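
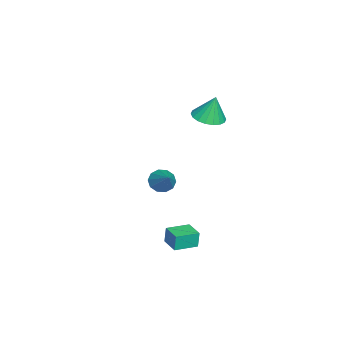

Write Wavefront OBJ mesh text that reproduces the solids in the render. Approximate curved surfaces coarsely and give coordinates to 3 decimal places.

v -2.869 -0.427 -3.572
v -2.265 -0.611 -4.157
v -1.451 0.267 -2.328
v -2.432 -0.114 -4.244
v -2.765 0.264 -4.075
v -3.138 0.378 -3.714
v -3.408 0.185 -3.299
v -3.472 -0.242 -2.988
v -3.306 -0.739 -2.901
v -2.972 -1.117 -3.07
v -2.599 -1.231 -3.431
v -2.329 -1.038 -3.846
v -3.7 2.203 1.802
v -2.63 2.193 1.793
v -3.68 2.637 3.498
v -2.733 2.644 1.678
v -3.027 3.007 1.589
v -3.455 3.211 1.541
v -3.931 3.215 1.546
v -4.361 3.019 1.601
v -4.661 2.661 1.696
v -4.769 2.212 1.812
v -4.667 1.762 1.926
v -4.372 1.398 2.016
v -3.944 1.194 2.064
v -3.468 1.19 2.059
v -3.038 1.386 2.004
v -2.739 1.744 1.909
v 3.865 1.075 -4.184
v 3.793 1.148 -3.129
v 2.968 2.231 -4.325
v 2.896 2.304 -3.27
v 4.844 1.836 -4.17
v 4.772 1.909 -3.115
v 3.947 2.992 -4.311
v 3.875 3.065 -3.256
f 2 1 4
f 2 4 3
f 4 1 5
f 4 5 3
f 5 1 6
f 5 6 3
f 6 1 7
f 6 7 3
f 7 1 8
f 7 8 3
f 8 1 9
f 8 9 3
f 9 1 10
f 9 10 3
f 10 1 11
f 10 11 3
f 11 1 12
f 11 12 3
f 12 1 2
f 12 2 3
f 14 13 16
f 14 16 15
f 16 13 17
f 16 17 15
f 17 13 18
f 17 18 15
f 18 13 19
f 18 19 15
f 19 13 20
f 19 20 15
f 20 13 21
f 20 21 15
f 21 13 22
f 21 22 15
f 22 13 23
f 22 23 15
f 23 13 24
f 23 24 15
f 24 13 25
f 24 25 15
f 25 13 26
f 25 26 15
f 26 13 27
f 26 27 15
f 27 13 28
f 27 28 15
f 28 13 14
f 28 14 15
f 30 32 29
f 33 30 29
f 29 32 31
f 31 33 29
f 30 36 32
f 34 30 33
f 34 36 30
f 32 36 31
f 35 33 31
f 31 36 35
f 35 34 33
f 36 34 35



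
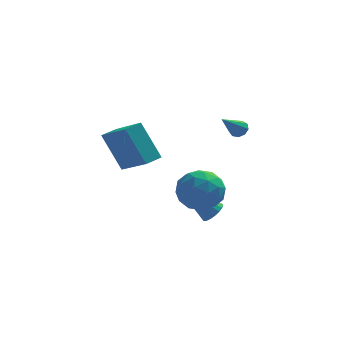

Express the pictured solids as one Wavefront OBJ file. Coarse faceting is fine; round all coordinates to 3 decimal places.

v -0.275 -2.809 2.329
v 0.586 -3.592 2.24
v -1.526 -4.208 2.54
v -0.665 -4.991 2.451
v -0.733 -4.302 3.391
v 0.04 -3.438 3.261
v -0.98 -4.362 1.519
v -0.207 -3.498 1.389
v 0.15 -4.552 1.74
v 0.303 -4.515 2.897
v -1.243 -3.285 1.883
v -1.09 -3.248 3.04
v 0.265 -3.078 2.266
v -1.205 -4.722 2.514
v -1.245 -4.317 3.066
v -0.739 -4.778 3.014
v -0.056 -2.987 2.866
v 0.451 -3.447 2.814
v -0.325 -3.865 3.49
v -1.391 -4.353 1.966
v -0.884 -4.813 1.914
v -0.201 -3.022 1.766
v 0.305 -3.483 1.714
v -0.615 -3.935 1.29
v 0.515 -4.102 1.92
v -0.22 -4.925 2.044
v -0.405 -4.555 1.496
v 0.049 -4.047 1.42
v 0.605 -4.08 2.6
v -0.13 -4.903 2.724
v -0.17 -4.498 3.276
v 0.284 -3.99 3.199
v 0.349 -4.645 2.306
v -0.81 -2.897 2.056
v -1.545 -3.72 2.18
v -1.224 -3.81 1.581
v -0.77 -3.302 1.504
v -0.72 -2.875 2.736
v -1.455 -3.698 2.86
v -0.989 -3.753 3.36
v -0.535 -3.245 3.284
v -1.289 -3.155 2.474
v 0.108 -2.265 0.162
v 0.558 -2.248 0.616
v -1.428 -2.175 1.678
v 0.516 -1.973 0.558
v 0.394 -1.755 0.421
v 0.215 -1.638 0.233
v 0.015 -1.645 0.031
v -0.167 -1.775 -0.145
v -0.295 -2.002 -0.261
v -0.343 -2.281 -0.293
v -0.301 -2.557 -0.235
v -0.179 -2.775 -0.098
v 0 -2.892 0.09
v 0.2 -2.884 0.292
v 0.382 -2.754 0.469
v 0.51 -2.527 0.584
v 1.372 2.075 3.396
v 1.767 2.098 3.717
v 0.548 1.045 4.484
v 1.541 2.354 3.787
v 1.235 2.479 3.675
v 0.993 2.415 3.432
v 0.929 2.192 3.171
v 1.071 1.914 3.016
v 1.354 1.711 3.038
v 1.645 1.679 3.228
v 1.808 1.832 3.496
v -4.856 -0.636 4.225
v -3.728 -1.999 5.24
v -4.203 -0.013 4.335
v -3.074 -1.376 5.35
v -3.946 -1.264 2.37
v -2.817 -2.627 3.385
v -3.292 -0.641 2.48
v -2.164 -2.004 3.495
f 1 38 17
f 38 12 41
f 17 41 6
f 38 41 17
f 1 17 13
f 17 6 18
f 13 18 2
f 17 18 13
f 1 13 22
f 13 2 23
f 22 23 8
f 13 23 22
f 1 22 34
f 22 8 37
f 34 37 11
f 22 37 34
f 1 34 38
f 34 11 42
f 38 42 12
f 34 42 38
f 2 18 29
f 18 6 32
f 29 32 10
f 18 32 29
f 6 41 19
f 41 12 40
f 19 40 5
f 41 40 19
f 12 42 39
f 42 11 35
f 39 35 3
f 42 35 39
f 11 37 36
f 37 8 24
f 36 24 7
f 37 24 36
f 8 23 28
f 23 2 25
f 28 25 9
f 23 25 28
f 4 30 16
f 30 10 31
f 16 31 5
f 30 31 16
f 4 16 14
f 16 5 15
f 14 15 3
f 16 15 14
f 4 14 21
f 14 3 20
f 21 20 7
f 14 20 21
f 4 21 26
f 21 7 27
f 26 27 9
f 21 27 26
f 4 26 30
f 26 9 33
f 30 33 10
f 26 33 30
f 5 31 19
f 31 10 32
f 19 32 6
f 31 32 19
f 3 15 39
f 15 5 40
f 39 40 12
f 15 40 39
f 7 20 36
f 20 3 35
f 36 35 11
f 20 35 36
f 9 27 28
f 27 7 24
f 28 24 8
f 27 24 28
f 10 33 29
f 33 9 25
f 29 25 2
f 33 25 29
f 44 43 46
f 44 46 45
f 46 43 47
f 46 47 45
f 47 43 48
f 47 48 45
f 48 43 49
f 48 49 45
f 49 43 50
f 49 50 45
f 50 43 51
f 50 51 45
f 51 43 52
f 51 52 45
f 52 43 53
f 52 53 45
f 53 43 54
f 53 54 45
f 54 43 55
f 54 55 45
f 55 43 56
f 55 56 45
f 56 43 57
f 56 57 45
f 57 43 58
f 57 58 45
f 58 43 44
f 58 44 45
f 60 59 62
f 60 62 61
f 62 59 63
f 62 63 61
f 63 59 64
f 63 64 61
f 64 59 65
f 64 65 61
f 65 59 66
f 65 66 61
f 66 59 67
f 66 67 61
f 67 59 68
f 67 68 61
f 68 59 69
f 68 69 61
f 69 59 60
f 69 60 61
f 71 73 70
f 74 71 70
f 70 73 72
f 72 74 70
f 71 77 73
f 75 71 74
f 75 77 71
f 73 77 72
f 76 74 72
f 72 77 76
f 76 75 74
f 77 75 76



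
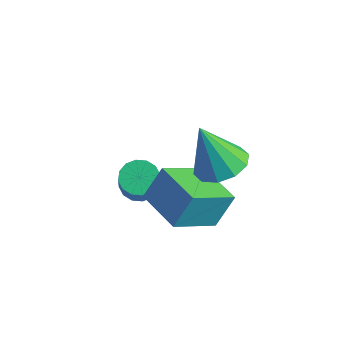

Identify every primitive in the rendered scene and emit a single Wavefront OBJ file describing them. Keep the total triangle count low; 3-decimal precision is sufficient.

v -0.848 -2.181 -2.715
v -0.266 -1.839 -2.858
v 0.409 -2.438 -1.549
v -0.172 -2.779 -1.405
v -0.457 -1.615 -2.657
v 0.218 -2.213 -1.348
v -0.753 -1.542 -2.471
v -0.078 -2.141 -1.162
v -1.075 -1.64 -2.35
v -0.4 -2.239 -1.041
v -1.335 -1.884 -2.327
v -0.66 -2.482 -1.018
v -1.465 -2.207 -2.408
v -0.79 -2.805 -1.099
v -1.429 -2.522 -2.571
v -0.754 -3.121 -1.262
v -1.238 -2.747 -2.772
v -0.563 -3.345 -1.463
v -0.942 -2.819 -2.958
v -0.267 -3.418 -1.649
v -0.62 -2.721 -3.079
v 0.055 -3.32 -1.77
v -0.36 -2.478 -3.102
v 0.315 -3.076 -1.793
v -0.23 -2.155 -3.021
v 0.445 -2.753 -1.712
v 2.437 -1.638 0.494
v 2.897 -0.876 0.825
v 1.863 -2.062 2.266
v 2.35 -0.712 0.687
v 1.836 -0.902 0.476
v 1.552 -1.373 0.271
v 1.606 -1.946 0.152
v 1.977 -2.401 0.163
v 2.524 -2.564 0.301
v 3.037 -2.374 0.512
v 3.321 -1.903 0.717
v 3.268 -1.331 0.836
v 0.87 -1.713 -2.384
v 0.651 -3.359 -1.382
v 1.032 -1.026 -1.222
v 0.813 -2.672 -0.219
v 2.587 -1.988 -2.461
v 2.368 -3.634 -1.458
v 2.749 -1.301 -1.298
v 2.53 -2.947 -0.296
f 2 1 5
f 2 5 3
f 3 5 6
f 3 6 4
f 5 1 7
f 5 7 6
f 6 7 8
f 6 8 4
f 7 1 9
f 7 9 8
f 8 9 10
f 8 10 4
f 9 1 11
f 9 11 10
f 10 11 12
f 10 12 4
f 11 1 13
f 11 13 12
f 12 13 14
f 12 14 4
f 13 1 15
f 13 15 14
f 14 15 16
f 14 16 4
f 15 1 17
f 15 17 16
f 16 17 18
f 16 18 4
f 17 1 19
f 17 19 18
f 18 19 20
f 18 20 4
f 19 1 21
f 19 21 20
f 20 21 22
f 20 22 4
f 21 1 23
f 21 23 22
f 22 23 24
f 22 24 4
f 23 1 25
f 23 25 24
f 24 25 26
f 24 26 4
f 25 1 2
f 25 2 26
f 26 2 3
f 26 3 4
f 28 27 30
f 28 30 29
f 30 27 31
f 30 31 29
f 31 27 32
f 31 32 29
f 32 27 33
f 32 33 29
f 33 27 34
f 33 34 29
f 34 27 35
f 34 35 29
f 35 27 36
f 35 36 29
f 36 27 37
f 36 37 29
f 37 27 38
f 37 38 29
f 38 27 28
f 38 28 29
f 40 42 39
f 43 40 39
f 39 42 41
f 41 43 39
f 40 46 42
f 44 40 43
f 44 46 40
f 42 46 41
f 45 43 41
f 41 46 45
f 45 44 43
f 46 44 45



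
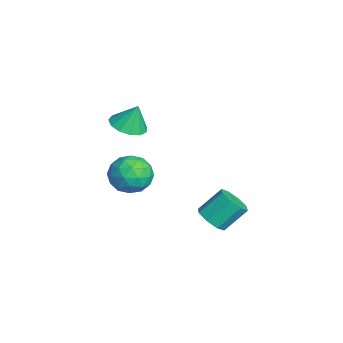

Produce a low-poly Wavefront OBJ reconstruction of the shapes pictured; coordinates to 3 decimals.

v 2.691 2.878 -3.335
v 3.186 3.36 -3.738
v 3.024 4.404 -2.688
v 2.529 3.922 -2.285
v 2.601 3.434 -3.903
v 2.439 4.479 -2.853
v 2.069 3.182 -3.735
v 1.906 4.227 -2.685
v 1.901 2.752 -3.333
v 1.739 3.797 -2.283
v 2.196 2.396 -2.932
v 2.034 3.44 -1.882
v 2.781 2.321 -2.767
v 2.619 3.366 -1.717
v 3.314 2.573 -2.935
v 3.151 3.618 -1.885
v 3.481 3.003 -3.337
v 3.319 4.048 -2.287
v 1.189 -0.479 2.076
v 1.924 -0.95 2.187
v 1.291 -0.041 3.264
v 2.066 -0.508 2.011
v 1.929 -0.057 1.857
v 1.557 0.259 1.772
v 1.069 0.342 1.783
v 0.618 0.163 1.888
v 0.349 -0.219 2.052
v 0.346 -0.684 2.225
v 0.611 -1.084 2.35
v 1.06 -1.292 2.388
v 1.549 -1.242 2.327
v 1.321 -0.405 -0.25
v 1.998 0.375 -0.054
v 2.622 -1.455 -0.566
v 3.299 -0.675 -0.37
v 2.732 -1.087 0.413
v 1.928 -0.438 0.608
v 2.692 -0.642 -1.228
v 1.888 0.007 -1.033
v 2.846 0.229 -0.659
v 2.87 -0.046 0.355
v 1.75 -1.034 -0.975
v 1.774 -1.309 0.039
v 1.545 0.077 -0.124
v 3.075 -1.157 -0.496
v 2.741 -1.399 -0.035
v 3.139 -0.941 0.08
v 1.504 -0.401 0.265
v 1.902 0.058 0.38
v 2.333 -0.802 0.655
v 2.718 -1.138 -1
v 3.116 -0.679 -0.885
v 1.481 -0.139 -0.7
v 1.879 0.319 -0.585
v 2.287 -0.278 -1.275
v 2.442 0.45 -0.365
v 3.206 -0.167 -0.551
v 2.85 -0.148 -1.055
v 2.377 0.233 -0.94
v 2.456 0.288 0.231
v 3.22 -0.329 0.046
v 2.887 -0.571 0.506
v 2.414 -0.19 0.621
v 2.954 0.202 -0.124
v 1.4 -0.751 -0.666
v 2.164 -1.368 -0.851
v 2.206 -0.89 -1.241
v 1.733 -0.509 -1.126
v 1.414 -0.913 -0.069
v 2.178 -1.53 -0.255
v 2.243 -1.313 0.32
v 1.77 -0.932 0.435
v 1.666 -1.282 -0.496
f 2 1 5
f 2 5 3
f 3 5 6
f 3 6 4
f 5 1 7
f 5 7 6
f 6 7 8
f 6 8 4
f 7 1 9
f 7 9 8
f 8 9 10
f 8 10 4
f 9 1 11
f 9 11 10
f 10 11 12
f 10 12 4
f 11 1 13
f 11 13 12
f 12 13 14
f 12 14 4
f 13 1 15
f 13 15 14
f 14 15 16
f 14 16 4
f 15 1 17
f 15 17 16
f 16 17 18
f 16 18 4
f 17 1 2
f 17 2 18
f 18 2 3
f 18 3 4
f 20 19 22
f 20 22 21
f 22 19 23
f 22 23 21
f 23 19 24
f 23 24 21
f 24 19 25
f 24 25 21
f 25 19 26
f 25 26 21
f 26 19 27
f 26 27 21
f 27 19 28
f 27 28 21
f 28 19 29
f 28 29 21
f 29 19 30
f 29 30 21
f 30 19 31
f 30 31 21
f 31 19 20
f 31 20 21
f 32 69 48
f 69 43 72
f 48 72 37
f 69 72 48
f 32 48 44
f 48 37 49
f 44 49 33
f 48 49 44
f 32 44 53
f 44 33 54
f 53 54 39
f 44 54 53
f 32 53 65
f 53 39 68
f 65 68 42
f 53 68 65
f 32 65 69
f 65 42 73
f 69 73 43
f 65 73 69
f 33 49 60
f 49 37 63
f 60 63 41
f 49 63 60
f 37 72 50
f 72 43 71
f 50 71 36
f 72 71 50
f 43 73 70
f 73 42 66
f 70 66 34
f 73 66 70
f 42 68 67
f 68 39 55
f 67 55 38
f 68 55 67
f 39 54 59
f 54 33 56
f 59 56 40
f 54 56 59
f 35 61 47
f 61 41 62
f 47 62 36
f 61 62 47
f 35 47 45
f 47 36 46
f 45 46 34
f 47 46 45
f 35 45 52
f 45 34 51
f 52 51 38
f 45 51 52
f 35 52 57
f 52 38 58
f 57 58 40
f 52 58 57
f 35 57 61
f 57 40 64
f 61 64 41
f 57 64 61
f 36 62 50
f 62 41 63
f 50 63 37
f 62 63 50
f 34 46 70
f 46 36 71
f 70 71 43
f 46 71 70
f 38 51 67
f 51 34 66
f 67 66 42
f 51 66 67
f 40 58 59
f 58 38 55
f 59 55 39
f 58 55 59
f 41 64 60
f 64 40 56
f 60 56 33
f 64 56 60



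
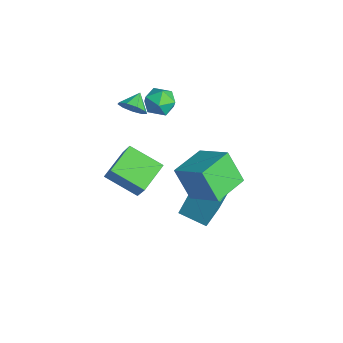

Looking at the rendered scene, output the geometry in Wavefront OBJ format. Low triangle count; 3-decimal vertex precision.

v -3.291 -3.163 2.2
v -3.051 -3.522 2.932
v -3.969 -2.517 2.74
v -2.711 -3.066 2.814
v -2.642 -2.655 2.408
v -2.877 -2.481 1.905
v -3.306 -2.627 1.541
v -3.728 -3.023 1.485
v -3.946 -3.484 1.763
v -3.857 -3.795 2.246
v -3.504 -3.81 2.708
v 1.116 -2.054 -3.023
v 1.135 -1.327 -1.096
v -0.423 -0.826 -3.472
v -0.404 -0.099 -1.544
v 2.184 -0.881 -3.476
v 2.203 -0.154 -1.548
v 0.645 0.347 -3.924
v 0.664 1.074 -1.997
v -2.183 -1.234 2.815
v -1.69 -1.315 3.644
v -2.85 -2.625 3.076
v -2.357 -2.706 3.905
v -3.061 -2.048 3.823
v -2.648 -1.188 3.662
v -1.892 -2.752 3.058
v -1.479 -1.892 2.897
v -1.51 -2.253 3.794
v -2.233 -1.818 4.267
v -2.307 -2.122 2.453
v -3.03 -1.687 2.926
v 2.225 -2.65 2.019
v 3.797 -1.708 3.084
v 1.141 -0.923 2.093
v 2.713 0.019 3.158
v 3.047 -2.059 0.282
v 4.619 -1.117 1.347
v 1.963 -0.332 0.356
v 3.535 0.61 1.421
v -2.928 -4.907 -2.93
v -1.853 -4.825 -1.341
v -4.025 -3.521 -2.259
v -2.95 -3.44 -0.67
v -1.65 -3.44 -3.87
v -0.575 -3.359 -2.281
v -2.747 -2.055 -3.199
v -1.672 -1.973 -1.61
f 2 1 4
f 2 4 3
f 4 1 5
f 4 5 3
f 5 1 6
f 5 6 3
f 6 1 7
f 6 7 3
f 7 1 8
f 7 8 3
f 8 1 9
f 8 9 3
f 9 1 10
f 9 10 3
f 10 1 11
f 10 11 3
f 11 1 2
f 11 2 3
f 13 15 12
f 16 13 12
f 12 15 14
f 14 16 12
f 13 19 15
f 17 13 16
f 17 19 13
f 15 19 14
f 18 16 14
f 14 19 18
f 18 17 16
f 19 17 18
f 20 31 25
f 20 25 21
f 20 21 27
f 20 27 30
f 20 30 31
f 21 25 29
f 25 31 24
f 31 30 22
f 30 27 26
f 27 21 28
f 23 29 24
f 23 24 22
f 23 22 26
f 23 26 28
f 23 28 29
f 24 29 25
f 22 24 31
f 26 22 30
f 28 26 27
f 29 28 21
f 33 35 32
f 36 33 32
f 32 35 34
f 34 36 32
f 33 39 35
f 37 33 36
f 37 39 33
f 35 39 34
f 38 36 34
f 34 39 38
f 38 37 36
f 39 37 38
f 41 43 40
f 44 41 40
f 40 43 42
f 42 44 40
f 41 47 43
f 45 41 44
f 45 47 41
f 43 47 42
f 46 44 42
f 42 47 46
f 46 45 44
f 47 45 46



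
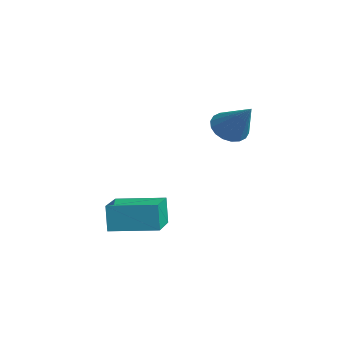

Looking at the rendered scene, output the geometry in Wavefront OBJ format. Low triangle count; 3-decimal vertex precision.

v 2.529 -2.019 -4.107
v 2.343 -1.984 -3.237
v 1.451 -1.25 -4.369
v 1.264 -1.215 -3.499
v 3.336 -0.845 -3.981
v 3.149 -0.81 -3.111
v 2.257 -0.076 -4.243
v 2.071 -0.041 -3.373
v 2.69 1.582 -0.751
v 3.094 1.675 -1.17
v 3.63 1.738 0.191
v 3.005 1.916 -1.121
v 2.853 2.092 -0.998
v 2.669 2.167 -0.827
v 2.489 2.126 -0.64
v 2.349 1.977 -0.475
v 2.276 1.75 -0.365
v 2.285 1.49 -0.331
v 2.374 1.248 -0.38
v 2.526 1.072 -0.503
v 2.71 0.998 -0.675
v 2.89 1.039 -0.861
v 3.03 1.187 -1.026
v 3.103 1.414 -1.136
f 2 4 1
f 5 2 1
f 1 4 3
f 3 5 1
f 2 8 4
f 6 2 5
f 6 8 2
f 4 8 3
f 7 5 3
f 3 8 7
f 7 6 5
f 8 6 7
f 10 9 12
f 10 12 11
f 12 9 13
f 12 13 11
f 13 9 14
f 13 14 11
f 14 9 15
f 14 15 11
f 15 9 16
f 15 16 11
f 16 9 17
f 16 17 11
f 17 9 18
f 17 18 11
f 18 9 19
f 18 19 11
f 19 9 20
f 19 20 11
f 20 9 21
f 20 21 11
f 21 9 22
f 21 22 11
f 22 9 23
f 22 23 11
f 23 9 24
f 23 24 11
f 24 9 10
f 24 10 11



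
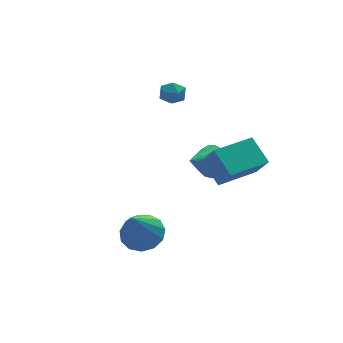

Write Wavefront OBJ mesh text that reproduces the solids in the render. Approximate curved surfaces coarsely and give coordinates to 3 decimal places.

v -2.154 -0.936 -0.503
v -1.593 -0.321 -0.005
v -2.946 -1.744 1.383
v -2.066 -0.062 -0.092
v -2.567 -0.08 -0.31
v -2.937 -0.369 -0.589
v -3.058 -0.839 -0.841
v -2.892 -1.339 -0.986
v -2.492 -1.711 -0.978
v -1.985 -1.837 -0.819
v -1.531 -1.677 -0.559
v -1.275 -1.281 -0.283
v -1.298 -0.776 -0.076
v 0.837 -1.809 2.307
v 1.064 -2.511 3.39
v 0.588 -0.669 3.098
v 0.814 -1.37 4.181
v 2.746 -1.33 2.219
v 2.972 -2.031 3.302
v 2.496 -0.189 3.01
v 2.723 -0.891 4.093
v 0.611 4.097 3.72
v 0.814 4.441 4.248
v 1.526 3.539 3.732
v 1.729 3.883 4.26
v 1.227 3.454 4.316
v 0.662 3.799 4.309
v 1.678 4.181 3.671
v 1.113 4.526 3.664
v 1.473 4.493 4.218
v 1.195 4.044 4.617
v 1.145 3.936 3.363
v 0.867 3.487 3.762
v 2.81 3.463 -0.674
v 3.31 3.039 -0.072
v 1.57 3.037 0.054
v 3.268 3.432 0.088
v 3.122 3.832 0.074
v 2.905 4.147 -0.112
v 2.665 4.306 -0.427
v 2.459 4.272 -0.798
v 2.333 4.052 -1.141
v 2.317 3.698 -1.377
v 2.413 3.29 -1.452
v 2.6 2.922 -1.348
v 2.836 2.677 -1.091
v 3.065 2.613 -0.738
v 3.236 2.744 -0.37
f 2 1 4
f 2 4 3
f 4 1 5
f 4 5 3
f 5 1 6
f 5 6 3
f 6 1 7
f 6 7 3
f 7 1 8
f 7 8 3
f 8 1 9
f 8 9 3
f 9 1 10
f 9 10 3
f 10 1 11
f 10 11 3
f 11 1 12
f 11 12 3
f 12 1 13
f 12 13 3
f 13 1 2
f 13 2 3
f 15 17 14
f 18 15 14
f 14 17 16
f 16 18 14
f 15 21 17
f 19 15 18
f 19 21 15
f 17 21 16
f 20 18 16
f 16 21 20
f 20 19 18
f 21 19 20
f 22 33 27
f 22 27 23
f 22 23 29
f 22 29 32
f 22 32 33
f 23 27 31
f 27 33 26
f 33 32 24
f 32 29 28
f 29 23 30
f 25 31 26
f 25 26 24
f 25 24 28
f 25 28 30
f 25 30 31
f 26 31 27
f 24 26 33
f 28 24 32
f 30 28 29
f 31 30 23
f 35 34 37
f 35 37 36
f 37 34 38
f 37 38 36
f 38 34 39
f 38 39 36
f 39 34 40
f 39 40 36
f 40 34 41
f 40 41 36
f 41 34 42
f 41 42 36
f 42 34 43
f 42 43 36
f 43 34 44
f 43 44 36
f 44 34 45
f 44 45 36
f 45 34 46
f 45 46 36
f 46 34 47
f 46 47 36
f 47 34 48
f 47 48 36
f 48 34 35
f 48 35 36



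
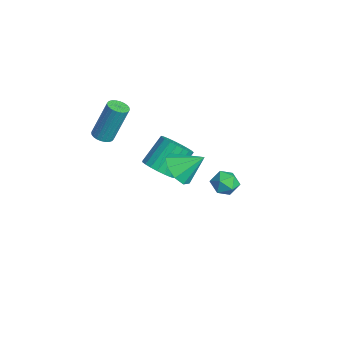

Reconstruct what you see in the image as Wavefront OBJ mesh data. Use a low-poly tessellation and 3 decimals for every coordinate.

v 1.098 -0.44 2.63
v 1.519 -1.014 3.198
v 1.442 0.64 3.47
v 1.919 -0.808 2.768
v 1.936 -0.429 2.274
v 1.56 -0.056 1.947
v 0.969 0.138 1.94
v 0.438 0.061 2.255
v 0.216 -0.25 2.747
v 0.407 -0.65 3.184
v 0.921 -0.952 3.362
v -2.281 -0.452 -0.135
v -1.626 0.09 -0.32
v -2.145 1.115 0.85
v -2.799 0.572 1.035
v -1.887 0.209 -0.54
v -2.406 1.234 0.63
v -2.216 0.214 -0.69
v -2.735 1.239 0.48
v -2.556 0.104 -0.745
v -3.075 1.129 0.426
v -2.849 -0.103 -0.693
v -3.368 0.922 0.477
v -3.043 -0.37 -0.546
v -3.562 0.655 0.625
v -3.106 -0.651 -0.327
v -3.624 0.374 0.843
v -3.025 -0.898 -0.075
v -3.544 0.127 1.095
v -2.816 -1.068 0.166
v -3.335 -0.043 1.337
v -2.515 -1.132 0.356
v -3.034 -0.107 1.526
v -2.173 -1.078 0.46
v -2.692 -0.053 1.631
v -1.849 -0.916 0.462
v -2.368 0.109 1.632
v -1.6 -0.674 0.36
v -2.119 0.351 1.53
v -1.469 -0.393 0.173
v -1.988 0.632 1.343
v -1.478 -0.123 -0.068
v -1.997 0.902 1.103
v -2.326 3.465 -2.098
v -1.817 2.928 -1.938
v -3.223 2.632 -2.042
v -2.714 2.095 -1.882
v -2.865 2.636 -1.375
v -2.312 3.151 -1.409
v -2.728 2.409 -2.571
v -2.175 2.924 -2.605
v -2.066 2.276 -2.23
v -2.15 2.416 -1.491
v -2.89 3.144 -2.489
v -2.974 3.284 -1.75
v -2.309 -2.988 2.755
v -1.934 -2.643 2.609
v -1.877 -1.906 4.499
v -2.251 -2.252 4.645
v -2.106 -2.534 2.571
v -2.049 -1.798 4.462
v -2.309 -2.494 2.562
v -2.251 -1.758 4.453
v -2.512 -2.53 2.582
v -2.454 -1.793 4.473
v -2.684 -2.635 2.629
v -2.626 -1.899 4.519
v -2.798 -2.794 2.694
v -2.741 -2.058 4.585
v -2.839 -2.983 2.769
v -2.781 -2.246 4.659
v -2.798 -3.172 2.841
v -2.741 -2.436 4.732
v -2.683 -3.334 2.901
v -2.626 -2.597 4.791
v -2.511 -3.442 2.938
v -2.454 -2.706 4.829
v -2.309 -3.482 2.947
v -2.251 -2.746 4.838
v -2.106 -3.447 2.927
v -2.048 -2.71 4.818
v -1.934 -3.341 2.881
v -1.876 -2.605 4.771
v -1.819 -3.182 2.815
v -1.762 -2.446 4.706
v -1.779 -2.994 2.741
v -1.721 -2.257 4.631
v -1.819 -2.804 2.668
v -1.762 -2.068 4.559
f 2 1 4
f 2 4 3
f 4 1 5
f 4 5 3
f 5 1 6
f 5 6 3
f 6 1 7
f 6 7 3
f 7 1 8
f 7 8 3
f 8 1 9
f 8 9 3
f 9 1 10
f 9 10 3
f 10 1 11
f 10 11 3
f 11 1 2
f 11 2 3
f 13 12 16
f 13 16 14
f 14 16 17
f 14 17 15
f 16 12 18
f 16 18 17
f 17 18 19
f 17 19 15
f 18 12 20
f 18 20 19
f 19 20 21
f 19 21 15
f 20 12 22
f 20 22 21
f 21 22 23
f 21 23 15
f 22 12 24
f 22 24 23
f 23 24 25
f 23 25 15
f 24 12 26
f 24 26 25
f 25 26 27
f 25 27 15
f 26 12 28
f 26 28 27
f 27 28 29
f 27 29 15
f 28 12 30
f 28 30 29
f 29 30 31
f 29 31 15
f 30 12 32
f 30 32 31
f 31 32 33
f 31 33 15
f 32 12 34
f 32 34 33
f 33 34 35
f 33 35 15
f 34 12 36
f 34 36 35
f 35 36 37
f 35 37 15
f 36 12 38
f 36 38 37
f 37 38 39
f 37 39 15
f 38 12 40
f 38 40 39
f 39 40 41
f 39 41 15
f 40 12 42
f 40 42 41
f 41 42 43
f 41 43 15
f 42 12 13
f 42 13 43
f 43 13 14
f 43 14 15
f 44 55 49
f 44 49 45
f 44 45 51
f 44 51 54
f 44 54 55
f 45 49 53
f 49 55 48
f 55 54 46
f 54 51 50
f 51 45 52
f 47 53 48
f 47 48 46
f 47 46 50
f 47 50 52
f 47 52 53
f 48 53 49
f 46 48 55
f 50 46 54
f 52 50 51
f 53 52 45
f 57 56 60
f 57 60 58
f 58 60 61
f 58 61 59
f 60 56 62
f 60 62 61
f 61 62 63
f 61 63 59
f 62 56 64
f 62 64 63
f 63 64 65
f 63 65 59
f 64 56 66
f 64 66 65
f 65 66 67
f 65 67 59
f 66 56 68
f 66 68 67
f 67 68 69
f 67 69 59
f 68 56 70
f 68 70 69
f 69 70 71
f 69 71 59
f 70 56 72
f 70 72 71
f 71 72 73
f 71 73 59
f 72 56 74
f 72 74 73
f 73 74 75
f 73 75 59
f 74 56 76
f 74 76 75
f 75 76 77
f 75 77 59
f 76 56 78
f 76 78 77
f 77 78 79
f 77 79 59
f 78 56 80
f 78 80 79
f 79 80 81
f 79 81 59
f 80 56 82
f 80 82 81
f 81 82 83
f 81 83 59
f 82 56 84
f 82 84 83
f 83 84 85
f 83 85 59
f 84 56 86
f 84 86 85
f 85 86 87
f 85 87 59
f 86 56 88
f 86 88 87
f 87 88 89
f 87 89 59
f 88 56 57
f 88 57 89
f 89 57 58
f 89 58 59



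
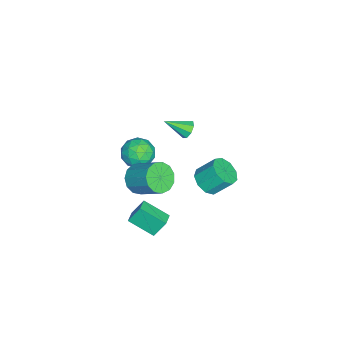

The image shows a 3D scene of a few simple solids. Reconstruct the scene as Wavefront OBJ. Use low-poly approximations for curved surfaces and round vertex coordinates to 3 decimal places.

v -1.175 -2.706 -3.602
v -0.509 -2.44 -4.284
v 0.121 -1.088 -3.14
v -0.545 -1.354 -2.458
v -0.967 -2.14 -4.387
v -0.337 -0.787 -3.243
v -1.492 -2.019 -4.24
v -0.862 -0.666 -3.097
v -1.916 -2.117 -3.891
v -1.286 -0.764 -2.747
v -2.105 -2.402 -3.45
v -1.475 -1.049 -2.307
v -1.998 -2.783 -3.057
v -1.368 -1.43 -1.914
v -1.631 -3.14 -2.837
v -1 -1.788 -1.694
v -1.118 -3.36 -2.86
v -0.488 -2.007 -1.717
v -0.624 -3.372 -3.118
v 0.006 -2.019 -1.975
v -0.305 -3.172 -3.53
v 0.326 -1.82 -2.387
v -0.262 -2.825 -3.965
v 0.369 -1.473 -2.821
v -4.142 -0.634 -1.616
v -3.781 -0.834 -2.078
v -3.818 -1.926 -0.804
v -3.542 -0.574 -1.761
v -3.655 -0.35 -1.358
v -4.054 -0.292 -1.107
v -4.504 -0.434 -1.153
v -4.742 -0.694 -1.471
v -4.629 -0.918 -1.874
v -4.231 -0.976 -2.125
v 3.217 -1.988 -1.68
v 2.977 -1.386 -0.671
v 3.395 -0.579 -2.479
v 3.155 0.024 -1.469
v 4.025 -1.984 -1.491
v 3.785 -1.381 -0.481
v 4.203 -0.574 -2.289
v 3.963 0.028 -1.28
v 2.119 1.736 0.931
v 2.988 1.875 0.936
v 2.83 2.822 1.955
v 1.961 2.684 1.949
v 2.722 2.249 0.547
v 2.565 3.197 1.565
v 2.174 2.384 0.337
v 2.017 3.331 1.356
v 1.6 2.215 0.405
v 1.443 3.163 1.424
v 1.269 1.823 0.719
v 1.112 2.77 1.738
v 1.335 1.39 1.132
v 1.178 2.337 2.151
v 1.768 1.119 1.451
v 1.611 2.066 2.469
v 2.365 1.137 1.526
v 2.208 2.085 2.545
v 2.847 1.436 1.323
v 2.69 2.383 2.341
v -3.538 -3.244 -3.867
v -2.93 -2.41 -3.728
v -2.85 -3.97 -2.512
v -2.242 -3.136 -2.373
v -3.268 -3.064 -2.214
v -3.694 -2.616 -3.051
v -2.086 -3.764 -3.189
v -2.512 -3.316 -4.026
v -2.033 -2.732 -3.31
v -2.764 -2.299 -2.707
v -3.016 -4.081 -3.533
v -3.747 -3.648 -2.93
v -3.295 -2.763 -3.916
v -2.485 -3.617 -2.324
v -3.089 -3.575 -2.23
v -2.731 -3.085 -2.149
v -3.743 -2.884 -3.518
v -3.386 -2.394 -3.437
v -3.585 -2.779 -2.547
v -2.394 -3.986 -2.803
v -2.037 -3.496 -2.722
v -3.049 -3.295 -4.091
v -2.691 -2.805 -4.01
v -2.195 -3.601 -3.693
v -2.41 -2.462 -3.589
v -2.006 -2.889 -2.793
v -1.914 -3.258 -3.272
v -2.164 -2.994 -3.764
v -2.839 -2.208 -3.235
v -2.435 -2.635 -2.438
v -3.038 -2.593 -2.345
v -3.288 -2.329 -2.837
v -2.312 -2.397 -2.989
v -3.345 -3.745 -3.802
v -2.941 -4.172 -3.005
v -2.492 -4.051 -3.403
v -2.742 -3.787 -3.895
v -3.774 -3.491 -3.447
v -3.37 -3.918 -2.651
v -3.616 -3.386 -2.476
v -3.866 -3.122 -2.968
v -3.468 -3.983 -3.251
f 2 1 5
f 2 5 3
f 3 5 6
f 3 6 4
f 5 1 7
f 5 7 6
f 6 7 8
f 6 8 4
f 7 1 9
f 7 9 8
f 8 9 10
f 8 10 4
f 9 1 11
f 9 11 10
f 10 11 12
f 10 12 4
f 11 1 13
f 11 13 12
f 12 13 14
f 12 14 4
f 13 1 15
f 13 15 14
f 14 15 16
f 14 16 4
f 15 1 17
f 15 17 16
f 16 17 18
f 16 18 4
f 17 1 19
f 17 19 18
f 18 19 20
f 18 20 4
f 19 1 21
f 19 21 20
f 20 21 22
f 20 22 4
f 21 1 23
f 21 23 22
f 22 23 24
f 22 24 4
f 23 1 2
f 23 2 24
f 24 2 3
f 24 3 4
f 26 25 28
f 26 28 27
f 28 25 29
f 28 29 27
f 29 25 30
f 29 30 27
f 30 25 31
f 30 31 27
f 31 25 32
f 31 32 27
f 32 25 33
f 32 33 27
f 33 25 34
f 33 34 27
f 34 25 26
f 34 26 27
f 36 38 35
f 39 36 35
f 35 38 37
f 37 39 35
f 36 42 38
f 40 36 39
f 40 42 36
f 38 42 37
f 41 39 37
f 37 42 41
f 41 40 39
f 42 40 41
f 44 43 47
f 44 47 45
f 45 47 48
f 45 48 46
f 47 43 49
f 47 49 48
f 48 49 50
f 48 50 46
f 49 43 51
f 49 51 50
f 50 51 52
f 50 52 46
f 51 43 53
f 51 53 52
f 52 53 54
f 52 54 46
f 53 43 55
f 53 55 54
f 54 55 56
f 54 56 46
f 55 43 57
f 55 57 56
f 56 57 58
f 56 58 46
f 57 43 59
f 57 59 58
f 58 59 60
f 58 60 46
f 59 43 61
f 59 61 60
f 60 61 62
f 60 62 46
f 61 43 44
f 61 44 62
f 62 44 45
f 62 45 46
f 63 100 79
f 100 74 103
f 79 103 68
f 100 103 79
f 63 79 75
f 79 68 80
f 75 80 64
f 79 80 75
f 63 75 84
f 75 64 85
f 84 85 70
f 75 85 84
f 63 84 96
f 84 70 99
f 96 99 73
f 84 99 96
f 63 96 100
f 96 73 104
f 100 104 74
f 96 104 100
f 64 80 91
f 80 68 94
f 91 94 72
f 80 94 91
f 68 103 81
f 103 74 102
f 81 102 67
f 103 102 81
f 74 104 101
f 104 73 97
f 101 97 65
f 104 97 101
f 73 99 98
f 99 70 86
f 98 86 69
f 99 86 98
f 70 85 90
f 85 64 87
f 90 87 71
f 85 87 90
f 66 92 78
f 92 72 93
f 78 93 67
f 92 93 78
f 66 78 76
f 78 67 77
f 76 77 65
f 78 77 76
f 66 76 83
f 76 65 82
f 83 82 69
f 76 82 83
f 66 83 88
f 83 69 89
f 88 89 71
f 83 89 88
f 66 88 92
f 88 71 95
f 92 95 72
f 88 95 92
f 67 93 81
f 93 72 94
f 81 94 68
f 93 94 81
f 65 77 101
f 77 67 102
f 101 102 74
f 77 102 101
f 69 82 98
f 82 65 97
f 98 97 73
f 82 97 98
f 71 89 90
f 89 69 86
f 90 86 70
f 89 86 90
f 72 95 91
f 95 71 87
f 91 87 64
f 95 87 91



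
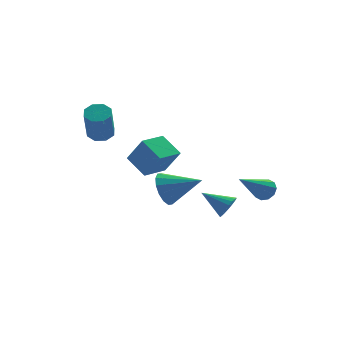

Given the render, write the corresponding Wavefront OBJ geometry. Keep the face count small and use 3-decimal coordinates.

v 4.564 -3.366 -1.534
v 4.934 -3.416 -1.143
v 3.276 -4.094 -0.406
v 4.791 -3.116 -1.112
v 4.562 -2.911 -1.243
v 4.333 -2.88 -1.484
v 4.193 -3.035 -1.744
v 4.194 -3.316 -1.924
v 4.337 -3.616 -1.955
v 4.566 -3.821 -1.825
v 4.795 -3.852 -1.583
v 4.935 -3.697 -1.323
v 1.45 0.51 -3.082
v 1.875 0.628 -3.833
v 2.85 -0.17 -2.398
v 1.944 1.007 -3.599
v 1.881 1.252 -3.226
v 1.703 1.299 -2.815
v 1.457 1.134 -2.476
v 1.209 0.802 -2.299
v 1.026 0.392 -2.332
v 0.956 0.014 -2.566
v 1.019 -0.232 -2.938
v 1.197 -0.278 -3.349
v 1.444 -0.114 -3.689
v 1.691 0.218 -3.865
v -0.962 1.713 -0.05
v -0.627 2.138 0.21
v -0.883 1.431 1.691
v -1.218 1.007 1.43
v -1.071 2.253 0.189
v -1.327 1.546 1.669
v -1.451 2.052 0.027
v -1.707 1.345 1.507
v -1.545 1.653 -0.18
v -1.801 0.946 1.3
v -1.297 1.289 -0.311
v -1.553 0.582 1.17
v -0.853 1.174 -0.289
v -1.109 0.467 1.191
v -0.473 1.375 -0.127
v -0.729 0.668 1.353
v -0.379 1.774 0.08
v -0.635 1.067 1.56
v 0.943 -0.774 -0.591
v 0.424 0.138 0.031
v 0.413 -0.275 -1.764
v -0.107 0.636 -1.142
v 1.967 -0.076 -0.758
v 1.447 0.835 -0.136
v 1.436 0.422 -1.931
v 0.917 1.334 -1.309
v 3.493 -1.88 -3.172
v 3.91 -1.579 -2.884
v 2.567 -1.16 -2.588
v 3.879 -1.439 -3.104
v 3.771 -1.387 -3.338
v 3.609 -1.433 -3.539
v 3.423 -1.567 -3.668
v 3.251 -1.763 -3.698
v 3.127 -1.983 -3.624
v 3.075 -2.182 -3.461
v 3.106 -2.321 -3.24
v 3.214 -2.373 -3.006
v 3.376 -2.327 -2.805
v 3.562 -2.193 -2.677
v 3.734 -1.997 -2.647
v 3.858 -1.778 -2.72
f 2 1 4
f 2 4 3
f 4 1 5
f 4 5 3
f 5 1 6
f 5 6 3
f 6 1 7
f 6 7 3
f 7 1 8
f 7 8 3
f 8 1 9
f 8 9 3
f 9 1 10
f 9 10 3
f 10 1 11
f 10 11 3
f 11 1 12
f 11 12 3
f 12 1 2
f 12 2 3
f 14 13 16
f 14 16 15
f 16 13 17
f 16 17 15
f 17 13 18
f 17 18 15
f 18 13 19
f 18 19 15
f 19 13 20
f 19 20 15
f 20 13 21
f 20 21 15
f 21 13 22
f 21 22 15
f 22 13 23
f 22 23 15
f 23 13 24
f 23 24 15
f 24 13 25
f 24 25 15
f 25 13 26
f 25 26 15
f 26 13 14
f 26 14 15
f 28 27 31
f 28 31 29
f 29 31 32
f 29 32 30
f 31 27 33
f 31 33 32
f 32 33 34
f 32 34 30
f 33 27 35
f 33 35 34
f 34 35 36
f 34 36 30
f 35 27 37
f 35 37 36
f 36 37 38
f 36 38 30
f 37 27 39
f 37 39 38
f 38 39 40
f 38 40 30
f 39 27 41
f 39 41 40
f 40 41 42
f 40 42 30
f 41 27 43
f 41 43 42
f 42 43 44
f 42 44 30
f 43 27 28
f 43 28 44
f 44 28 29
f 44 29 30
f 46 48 45
f 49 46 45
f 45 48 47
f 47 49 45
f 46 52 48
f 50 46 49
f 50 52 46
f 48 52 47
f 51 49 47
f 47 52 51
f 51 50 49
f 52 50 51
f 54 53 56
f 54 56 55
f 56 53 57
f 56 57 55
f 57 53 58
f 57 58 55
f 58 53 59
f 58 59 55
f 59 53 60
f 59 60 55
f 60 53 61
f 60 61 55
f 61 53 62
f 61 62 55
f 62 53 63
f 62 63 55
f 63 53 64
f 63 64 55
f 64 53 65
f 64 65 55
f 65 53 66
f 65 66 55
f 66 53 67
f 66 67 55
f 67 53 68
f 67 68 55
f 68 53 54
f 68 54 55



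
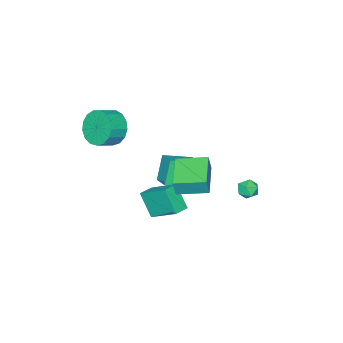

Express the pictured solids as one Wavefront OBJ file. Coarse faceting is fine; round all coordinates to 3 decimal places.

v 0.37 3.291 0.366
v 0.596 3.033 -0.164
v -0.576 3.247 -0.016
v -0.35 2.989 -0.546
v -0.341 2.661 -0.007
v 0.243 2.689 0.229
v -0.223 3.591 -0.409
v 0.361 3.619 -0.173
v 0.23 3.219 -0.643
v 0.156 2.644 -0.394
v -0.136 3.636 0.214
v -0.21 3.061 0.463
v 0.819 -0.724 -0.156
v 1.051 -0.728 0.817
v -0.154 0.625 0.081
v 0.077 0.621 1.054
v 2.343 0.439 -0.514
v 2.574 0.435 0.459
v 1.369 1.788 -0.277
v 1.601 1.784 0.696
v 3.467 -2.721 3.64
v 3.796 -3.242 2.777
v 4.722 -3.419 3.237
v 4.393 -2.899 4.1
v 3.932 -2.761 2.688
v 4.859 -2.939 3.149
v 3.962 -2.271 2.817
v 4.888 -2.449 3.278
v 3.878 -1.885 3.135
v 4.805 -2.062 3.596
v 3.7 -1.69 3.568
v 4.627 -1.867 4.029
v 3.468 -1.731 4.018
v 4.395 -1.909 4.478
v 3.237 -1.999 4.381
v 4.163 -2.177 4.841
v 3.058 -2.433 4.574
v 3.984 -2.61 5.035
v 2.972 -2.932 4.553
v 3.899 -3.11 5.014
v 3 -3.384 4.323
v 3.927 -3.561 4.784
v 3.135 -3.683 3.936
v 4.062 -3.861 4.397
v 3.346 -3.762 3.482
v 4.272 -3.94 3.942
v 3.584 -3.603 3.063
v 4.511 -3.781 3.524
v -0.873 -1.595 -2.721
v -1.58 -1.837 -1.307
v -0.375 -0.621 -2.306
v -1.082 -0.864 -0.891
v 0.462 -2.496 -2.209
v -0.245 -2.739 -0.794
v 0.96 -1.523 -1.793
v 0.253 -1.765 -0.379
v 1.541 -1.151 -3.312
v 1.372 -2.052 -2.025
v 1.406 0.394 -2.249
v 1.237 -0.507 -0.962
v 2.423 -1.153 -3.198
v 2.254 -2.054 -1.911
v 2.288 0.392 -2.135
v 2.119 -0.509 -0.848
f 1 12 6
f 1 6 2
f 1 2 8
f 1 8 11
f 1 11 12
f 2 6 10
f 6 12 5
f 12 11 3
f 11 8 7
f 8 2 9
f 4 10 5
f 4 5 3
f 4 3 7
f 4 7 9
f 4 9 10
f 5 10 6
f 3 5 12
f 7 3 11
f 9 7 8
f 10 9 2
f 14 16 13
f 17 14 13
f 13 16 15
f 15 17 13
f 14 20 16
f 18 14 17
f 18 20 14
f 16 20 15
f 19 17 15
f 15 20 19
f 19 18 17
f 20 18 19
f 22 21 25
f 22 25 23
f 23 25 26
f 23 26 24
f 25 21 27
f 25 27 26
f 26 27 28
f 26 28 24
f 27 21 29
f 27 29 28
f 28 29 30
f 28 30 24
f 29 21 31
f 29 31 30
f 30 31 32
f 30 32 24
f 31 21 33
f 31 33 32
f 32 33 34
f 32 34 24
f 33 21 35
f 33 35 34
f 34 35 36
f 34 36 24
f 35 21 37
f 35 37 36
f 36 37 38
f 36 38 24
f 37 21 39
f 37 39 38
f 38 39 40
f 38 40 24
f 39 21 41
f 39 41 40
f 40 41 42
f 40 42 24
f 41 21 43
f 41 43 42
f 42 43 44
f 42 44 24
f 43 21 45
f 43 45 44
f 44 45 46
f 44 46 24
f 45 21 47
f 45 47 46
f 46 47 48
f 46 48 24
f 47 21 22
f 47 22 48
f 48 22 23
f 48 23 24
f 50 52 49
f 53 50 49
f 49 52 51
f 51 53 49
f 50 56 52
f 54 50 53
f 54 56 50
f 52 56 51
f 55 53 51
f 51 56 55
f 55 54 53
f 56 54 55
f 58 60 57
f 61 58 57
f 57 60 59
f 59 61 57
f 58 64 60
f 62 58 61
f 62 64 58
f 60 64 59
f 63 61 59
f 59 64 63
f 63 62 61
f 64 62 63



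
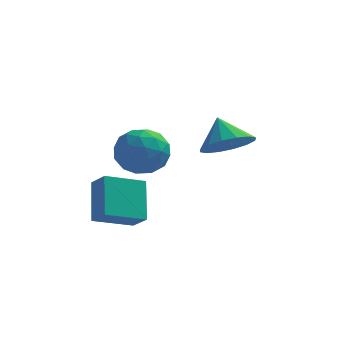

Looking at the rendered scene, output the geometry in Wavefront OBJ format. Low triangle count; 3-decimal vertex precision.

v 3.938 -1.006 1.511
v 4.779 -0.873 1.832
v 3.502 -0.414 2.409
v 4.697 -0.505 1.549
v 4.411 -0.272 1.256
v 3.999 -0.235 1.032
v 3.57 -0.405 0.936
v 3.24 -0.736 0.994
v 3.097 -1.139 1.191
v 3.179 -1.507 1.473
v 3.465 -1.74 1.766
v 3.877 -1.777 1.991
v 4.306 -1.607 2.087
v 4.636 -1.276 2.029
v -0.216 -1.601 -1.855
v -0.464 -0.53 -0.678
v 0.929 -0.812 -2.331
v 0.682 0.258 -1.154
v 0.318 -2.058 -1.326
v 0.071 -0.988 -0.149
v 1.464 -1.27 -1.802
v 1.216 -0.199 -0.625
v 0.419 1.755 0.167
v 0.943 1.463 0.952
v 0.757 0.377 -0.572
v 1.281 0.085 0.213
v 0.298 0.164 0.277
v 0.089 1.016 0.734
v 1.611 0.824 -0.354
v 1.402 1.676 0.103
v 1.68 0.887 0.63
v 0.868 0.479 1.02
v 0.832 1.361 -0.64
v 0.02 0.953 -0.25
v 0.652 1.73 0.624
v 1.048 0.11 -0.244
v 0.471 0.157 -0.207
v 0.779 -0.015 0.255
v 0.15 1.467 0.496
v 0.458 1.295 0.957
v 0.078 0.532 0.561
v 1.242 0.545 -0.577
v 1.55 0.373 -0.116
v 0.921 1.855 0.125
v 1.229 1.683 0.587
v 1.622 1.308 -0.181
v 1.393 1.22 0.897
v 1.591 0.41 0.462
v 1.785 0.844 0.129
v 1.662 1.345 0.398
v 0.916 0.98 1.126
v 1.114 0.17 0.692
v 0.536 0.217 0.729
v 0.414 0.717 0.998
v 1.349 0.642 0.937
v 0.586 1.67 -0.312
v 0.784 0.86 -0.746
v 1.286 1.123 -0.618
v 1.164 1.623 -0.349
v 0.109 1.43 -0.082
v 0.307 0.62 -0.517
v 0.038 0.495 -0.018
v -0.085 0.996 0.251
v 0.351 1.198 -0.557
f 2 1 4
f 2 4 3
f 4 1 5
f 4 5 3
f 5 1 6
f 5 6 3
f 6 1 7
f 6 7 3
f 7 1 8
f 7 8 3
f 8 1 9
f 8 9 3
f 9 1 10
f 9 10 3
f 10 1 11
f 10 11 3
f 11 1 12
f 11 12 3
f 12 1 13
f 12 13 3
f 13 1 14
f 13 14 3
f 14 1 2
f 14 2 3
f 16 18 15
f 19 16 15
f 15 18 17
f 17 19 15
f 16 22 18
f 20 16 19
f 20 22 16
f 18 22 17
f 21 19 17
f 17 22 21
f 21 20 19
f 22 20 21
f 23 60 39
f 60 34 63
f 39 63 28
f 60 63 39
f 23 39 35
f 39 28 40
f 35 40 24
f 39 40 35
f 23 35 44
f 35 24 45
f 44 45 30
f 35 45 44
f 23 44 56
f 44 30 59
f 56 59 33
f 44 59 56
f 23 56 60
f 56 33 64
f 60 64 34
f 56 64 60
f 24 40 51
f 40 28 54
f 51 54 32
f 40 54 51
f 28 63 41
f 63 34 62
f 41 62 27
f 63 62 41
f 34 64 61
f 64 33 57
f 61 57 25
f 64 57 61
f 33 59 58
f 59 30 46
f 58 46 29
f 59 46 58
f 30 45 50
f 45 24 47
f 50 47 31
f 45 47 50
f 26 52 38
f 52 32 53
f 38 53 27
f 52 53 38
f 26 38 36
f 38 27 37
f 36 37 25
f 38 37 36
f 26 36 43
f 36 25 42
f 43 42 29
f 36 42 43
f 26 43 48
f 43 29 49
f 48 49 31
f 43 49 48
f 26 48 52
f 48 31 55
f 52 55 32
f 48 55 52
f 27 53 41
f 53 32 54
f 41 54 28
f 53 54 41
f 25 37 61
f 37 27 62
f 61 62 34
f 37 62 61
f 29 42 58
f 42 25 57
f 58 57 33
f 42 57 58
f 31 49 50
f 49 29 46
f 50 46 30
f 49 46 50
f 32 55 51
f 55 31 47
f 51 47 24
f 55 47 51



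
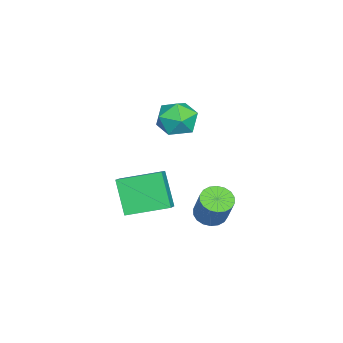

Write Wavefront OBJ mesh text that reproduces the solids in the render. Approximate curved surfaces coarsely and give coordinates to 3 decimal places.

v 1.07 2.517 3.145
v 1.609 2.757 3.977
v 1.771 1.023 3.123
v 2.31 1.263 3.955
v 1.3 1.136 4.02
v 0.867 2.06 4.034
v 2.513 1.72 3.066
v 2.08 2.644 3.08
v 2.501 2.265 3.928
v 1.751 1.904 4.518
v 1.629 1.876 2.582
v 0.879 1.515 3.172
v 2.176 -0.498 -0.228
v 2.978 -0.454 0.241
v 1.773 1.393 0.282
v 2.575 1.437 0.751
v 3.045 0.103 -1.771
v 3.847 0.147 -1.302
v 2.642 1.994 -1.261
v 3.444 2.038 -0.792
v 1.718 3.362 -2.122
v 2.216 3.808 -2.483
v 2.86 4.225 -1.079
v 2.362 3.778 -0.718
v 1.956 4.017 -2.426
v 2.6 4.433 -1.022
v 1.648 4.095 -2.308
v 2.293 4.512 -0.904
v 1.355 4.029 -2.153
v 1.999 4.445 -0.749
v 1.133 3.83 -1.993
v 1.778 4.247 -0.589
v 1.028 3.539 -1.858
v 1.672 3.955 -0.454
v 1.058 3.212 -1.775
v 1.703 3.629 -0.371
v 1.22 2.915 -1.761
v 1.864 3.332 -0.357
v 1.48 2.707 -1.818
v 2.124 3.123 -0.414
v 1.787 2.628 -1.936
v 2.432 3.045 -0.532
v 2.081 2.695 -2.091
v 2.725 3.111 -0.687
v 2.302 2.893 -2.251
v 2.947 3.31 -0.847
v 2.408 3.185 -2.386
v 3.052 3.601 -0.982
v 2.377 3.511 -2.469
v 3.022 3.928 -1.065
f 1 12 6
f 1 6 2
f 1 2 8
f 1 8 11
f 1 11 12
f 2 6 10
f 6 12 5
f 12 11 3
f 11 8 7
f 8 2 9
f 4 10 5
f 4 5 3
f 4 3 7
f 4 7 9
f 4 9 10
f 5 10 6
f 3 5 12
f 7 3 11
f 9 7 8
f 10 9 2
f 14 16 13
f 17 14 13
f 13 16 15
f 15 17 13
f 14 20 16
f 18 14 17
f 18 20 14
f 16 20 15
f 19 17 15
f 15 20 19
f 19 18 17
f 20 18 19
f 22 21 25
f 22 25 23
f 23 25 26
f 23 26 24
f 25 21 27
f 25 27 26
f 26 27 28
f 26 28 24
f 27 21 29
f 27 29 28
f 28 29 30
f 28 30 24
f 29 21 31
f 29 31 30
f 30 31 32
f 30 32 24
f 31 21 33
f 31 33 32
f 32 33 34
f 32 34 24
f 33 21 35
f 33 35 34
f 34 35 36
f 34 36 24
f 35 21 37
f 35 37 36
f 36 37 38
f 36 38 24
f 37 21 39
f 37 39 38
f 38 39 40
f 38 40 24
f 39 21 41
f 39 41 40
f 40 41 42
f 40 42 24
f 41 21 43
f 41 43 42
f 42 43 44
f 42 44 24
f 43 21 45
f 43 45 44
f 44 45 46
f 44 46 24
f 45 21 47
f 45 47 46
f 46 47 48
f 46 48 24
f 47 21 49
f 47 49 48
f 48 49 50
f 48 50 24
f 49 21 22
f 49 22 50
f 50 22 23
f 50 23 24



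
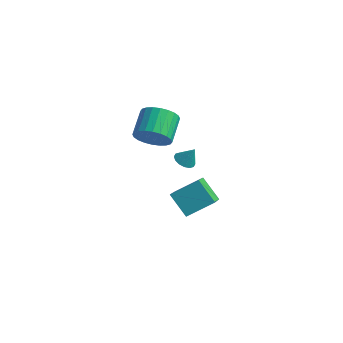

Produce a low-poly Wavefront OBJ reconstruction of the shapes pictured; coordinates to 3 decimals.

v 2.849 -0.69 -1.6
v 1.762 -0.603 -0.569
v 3.702 0.427 -0.794
v 2.615 0.513 0.237
v 3.725 -2.113 -0.557
v 2.638 -2.027 0.474
v 4.578 -0.997 0.249
v 3.491 -0.91 1.28
v -2.227 2.346 -0.068
v -1.244 2.66 0.125
v -1.83 3.968 0.981
v -2.813 3.654 0.788
v -1.322 2.855 -0.227
v -1.908 4.163 0.63
v -1.539 2.972 -0.554
v -2.125 4.281 0.302
v -1.86 2.994 -0.808
v -2.446 4.303 0.049
v -2.237 2.918 -0.949
v -2.823 4.226 -0.092
v -2.612 2.754 -0.956
v -3.198 4.063 -0.099
v -2.929 2.528 -0.827
v -3.515 3.837 0.029
v -3.139 2.275 -0.584
v -3.725 3.583 0.273
v -3.21 2.032 -0.261
v -3.796 3.34 0.595
v -3.132 1.837 0.09
v -3.718 3.145 0.947
v -2.915 1.719 0.418
v -3.501 3.028 1.274
v -2.594 1.697 0.671
v -3.18 3.006 1.528
v -2.217 1.774 0.812
v -2.803 3.082 1.669
v -1.842 1.937 0.819
v -2.428 3.246 1.676
v -1.525 2.163 0.691
v -2.111 3.472 1.547
v -1.315 2.417 0.447
v -1.901 3.725 1.304
v -1.229 3.734 -2.088
v -0.819 4.1 -2.396
v -0.751 3.986 -1.152
v -1.068 4.297 -2.321
v -1.361 4.342 -2.184
v -1.618 4.225 -2.021
v -1.771 3.976 -1.876
v -1.778 3.663 -1.788
v -1.639 3.368 -1.779
v -1.389 3.171 -1.854
v -1.097 3.126 -1.991
v -0.84 3.243 -2.154
v -0.687 3.492 -2.299
v -0.68 3.805 -2.388
f 2 4 1
f 5 2 1
f 1 4 3
f 3 5 1
f 2 8 4
f 6 2 5
f 6 8 2
f 4 8 3
f 7 5 3
f 3 8 7
f 7 6 5
f 8 6 7
f 10 9 13
f 10 13 11
f 11 13 14
f 11 14 12
f 13 9 15
f 13 15 14
f 14 15 16
f 14 16 12
f 15 9 17
f 15 17 16
f 16 17 18
f 16 18 12
f 17 9 19
f 17 19 18
f 18 19 20
f 18 20 12
f 19 9 21
f 19 21 20
f 20 21 22
f 20 22 12
f 21 9 23
f 21 23 22
f 22 23 24
f 22 24 12
f 23 9 25
f 23 25 24
f 24 25 26
f 24 26 12
f 25 9 27
f 25 27 26
f 26 27 28
f 26 28 12
f 27 9 29
f 27 29 28
f 28 29 30
f 28 30 12
f 29 9 31
f 29 31 30
f 30 31 32
f 30 32 12
f 31 9 33
f 31 33 32
f 32 33 34
f 32 34 12
f 33 9 35
f 33 35 34
f 34 35 36
f 34 36 12
f 35 9 37
f 35 37 36
f 36 37 38
f 36 38 12
f 37 9 39
f 37 39 38
f 38 39 40
f 38 40 12
f 39 9 41
f 39 41 40
f 40 41 42
f 40 42 12
f 41 9 10
f 41 10 42
f 42 10 11
f 42 11 12
f 44 43 46
f 44 46 45
f 46 43 47
f 46 47 45
f 47 43 48
f 47 48 45
f 48 43 49
f 48 49 45
f 49 43 50
f 49 50 45
f 50 43 51
f 50 51 45
f 51 43 52
f 51 52 45
f 52 43 53
f 52 53 45
f 53 43 54
f 53 54 45
f 54 43 55
f 54 55 45
f 55 43 56
f 55 56 45
f 56 43 44
f 56 44 45



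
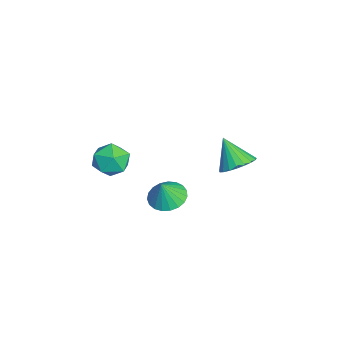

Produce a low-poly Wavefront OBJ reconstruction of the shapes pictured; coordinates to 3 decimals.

v -1.879 3.968 -2.125
v -1.067 4.264 -1.511
v -2.761 3.252 -0.615
v -1.328 4.619 -1.495
v -1.684 4.861 -1.588
v -2.074 4.949 -1.774
v -2.43 4.868 -2.02
v -2.691 4.631 -2.285
v -2.812 4.279 -2.522
v -2.771 3.874 -2.691
v -2.576 3.485 -2.761
v -2.26 3.179 -2.722
v -1.879 3.011 -2.579
v -1.498 3.007 -2.358
v -1.182 3.17 -2.097
v -0.987 3.471 -1.84
v -0.947 3.858 -1.633
v 0.763 0.201 -2.286
v 1.751 0.319 -2.588
v 1.197 -0.121 -0.994
v 1.65 0.718 -2.455
v 1.395 1.027 -2.292
v 1.031 1.193 -2.129
v 0.621 1.188 -1.992
v 0.235 1.012 -1.906
v -0.059 0.696 -1.886
v -0.212 0.294 -1.935
v -0.195 -0.124 -2.045
v -0.013 -0.486 -2.196
v 0.303 -0.729 -2.363
v 0.699 -0.811 -2.516
v 1.106 -0.719 -2.63
v 1.454 -0.467 -2.684
v 1.682 -0.1 -2.669
v -0.497 -1.612 0.093
v 0.268 -1.952 -0.658
v -1.388 -3.188 -0.102
v -0.623 -3.528 -0.853
v -0.339 -3.42 0.231
v 0.212 -2.447 0.351
v -1.332 -2.693 -1.111
v -0.781 -1.72 -0.991
v -0.248 -2.62 -1.402
v 0.366 -3.07 -0.573
v -1.486 -2.07 -0.187
v -0.872 -2.52 0.642
f 2 1 4
f 2 4 3
f 4 1 5
f 4 5 3
f 5 1 6
f 5 6 3
f 6 1 7
f 6 7 3
f 7 1 8
f 7 8 3
f 8 1 9
f 8 9 3
f 9 1 10
f 9 10 3
f 10 1 11
f 10 11 3
f 11 1 12
f 11 12 3
f 12 1 13
f 12 13 3
f 13 1 14
f 13 14 3
f 14 1 15
f 14 15 3
f 15 1 16
f 15 16 3
f 16 1 17
f 16 17 3
f 17 1 2
f 17 2 3
f 19 18 21
f 19 21 20
f 21 18 22
f 21 22 20
f 22 18 23
f 22 23 20
f 23 18 24
f 23 24 20
f 24 18 25
f 24 25 20
f 25 18 26
f 25 26 20
f 26 18 27
f 26 27 20
f 27 18 28
f 27 28 20
f 28 18 29
f 28 29 20
f 29 18 30
f 29 30 20
f 30 18 31
f 30 31 20
f 31 18 32
f 31 32 20
f 32 18 33
f 32 33 20
f 33 18 34
f 33 34 20
f 34 18 19
f 34 19 20
f 35 46 40
f 35 40 36
f 35 36 42
f 35 42 45
f 35 45 46
f 36 40 44
f 40 46 39
f 46 45 37
f 45 42 41
f 42 36 43
f 38 44 39
f 38 39 37
f 38 37 41
f 38 41 43
f 38 43 44
f 39 44 40
f 37 39 46
f 41 37 45
f 43 41 42
f 44 43 36



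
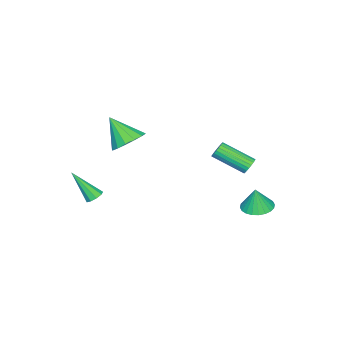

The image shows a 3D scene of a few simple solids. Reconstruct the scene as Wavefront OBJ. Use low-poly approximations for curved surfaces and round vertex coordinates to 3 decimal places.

v 2.98 -2.964 -2.704
v 3.515 -2.838 -2.707
v 3.28 -4.196 -1.056
v 3.327 -2.594 -2.491
v 2.977 -2.523 -2.374
v 2.628 -2.659 -2.412
v 2.443 -2.937 -2.586
v 2.51 -3.227 -2.816
v 2.797 -3.394 -2.993
v 3.169 -3.36 -3.035
v 3.453 -3.14 -2.922
v -1.651 3.794 -0.642
v -1.335 4.07 -0.287
v -0.914 2.322 0.698
v -1.229 2.046 0.342
v -1.54 4.078 -0.185
v -1.118 2.33 0.8
v -1.763 4.037 -0.162
v -1.342 2.289 0.822
v -1.968 3.954 -0.222
v -1.546 2.206 0.762
v -2.117 3.843 -0.355
v -1.696 2.095 0.629
v -2.186 3.724 -0.538
v -1.765 1.976 0.447
v -2.162 3.617 -0.738
v -1.741 1.869 0.246
v -2.05 3.54 -0.922
v -1.629 1.792 0.062
v -1.869 3.507 -1.058
v -1.447 1.759 -0.073
v -1.65 3.524 -1.122
v -1.228 1.776 -0.137
v -1.431 3.588 -1.102
v -1.01 1.84 -0.118
v -1.25 3.687 -1.004
v -0.829 1.939 -0.019
v -1.139 3.805 -0.842
v -0.717 2.057 0.142
v -1.116 3.921 -0.647
v -0.694 2.173 0.338
v -1.185 4.015 -0.45
v -0.764 2.266 0.534
v -2.666 3.759 -4.332
v -1.757 3.565 -4.474
v -2.454 3.721 -2.928
v -1.752 3.932 -4.465
v -1.885 4.272 -4.436
v -2.138 4.534 -4.391
v -2.471 4.678 -4.336
v -2.833 4.683 -4.282
v -3.17 4.546 -4.234
v -3.431 4.29 -4.202
v -3.575 3.953 -4.189
v -3.58 3.586 -4.199
v -3.447 3.246 -4.228
v -3.194 2.984 -4.273
v -2.861 2.839 -4.327
v -2.499 2.835 -4.382
v -2.161 2.972 -4.429
v -1.901 3.228 -4.462
v 1.41 -1.777 1.091
v 2.316 -1.384 1.476
v 1.33 -3.023 2.549
v 1.92 -1.084 1.711
v 1.388 -0.971 1.779
v 0.861 -1.073 1.663
v 0.482 -1.363 1.394
v 0.351 -1.765 1.043
v 0.504 -2.169 0.706
v 0.899 -2.469 0.471
v 1.432 -2.583 0.403
v 1.958 -2.48 0.519
v 2.338 -2.19 0.788
v 2.469 -1.788 1.139
f 2 1 4
f 2 4 3
f 4 1 5
f 4 5 3
f 5 1 6
f 5 6 3
f 6 1 7
f 6 7 3
f 7 1 8
f 7 8 3
f 8 1 9
f 8 9 3
f 9 1 10
f 9 10 3
f 10 1 11
f 10 11 3
f 11 1 2
f 11 2 3
f 13 12 16
f 13 16 14
f 14 16 17
f 14 17 15
f 16 12 18
f 16 18 17
f 17 18 19
f 17 19 15
f 18 12 20
f 18 20 19
f 19 20 21
f 19 21 15
f 20 12 22
f 20 22 21
f 21 22 23
f 21 23 15
f 22 12 24
f 22 24 23
f 23 24 25
f 23 25 15
f 24 12 26
f 24 26 25
f 25 26 27
f 25 27 15
f 26 12 28
f 26 28 27
f 27 28 29
f 27 29 15
f 28 12 30
f 28 30 29
f 29 30 31
f 29 31 15
f 30 12 32
f 30 32 31
f 31 32 33
f 31 33 15
f 32 12 34
f 32 34 33
f 33 34 35
f 33 35 15
f 34 12 36
f 34 36 35
f 35 36 37
f 35 37 15
f 36 12 38
f 36 38 37
f 37 38 39
f 37 39 15
f 38 12 40
f 38 40 39
f 39 40 41
f 39 41 15
f 40 12 42
f 40 42 41
f 41 42 43
f 41 43 15
f 42 12 13
f 42 13 43
f 43 13 14
f 43 14 15
f 45 44 47
f 45 47 46
f 47 44 48
f 47 48 46
f 48 44 49
f 48 49 46
f 49 44 50
f 49 50 46
f 50 44 51
f 50 51 46
f 51 44 52
f 51 52 46
f 52 44 53
f 52 53 46
f 53 44 54
f 53 54 46
f 54 44 55
f 54 55 46
f 55 44 56
f 55 56 46
f 56 44 57
f 56 57 46
f 57 44 58
f 57 58 46
f 58 44 59
f 58 59 46
f 59 44 60
f 59 60 46
f 60 44 61
f 60 61 46
f 61 44 45
f 61 45 46
f 63 62 65
f 63 65 64
f 65 62 66
f 65 66 64
f 66 62 67
f 66 67 64
f 67 62 68
f 67 68 64
f 68 62 69
f 68 69 64
f 69 62 70
f 69 70 64
f 70 62 71
f 70 71 64
f 71 62 72
f 71 72 64
f 72 62 73
f 72 73 64
f 73 62 74
f 73 74 64
f 74 62 75
f 74 75 64
f 75 62 63
f 75 63 64



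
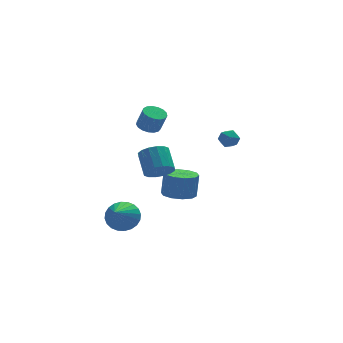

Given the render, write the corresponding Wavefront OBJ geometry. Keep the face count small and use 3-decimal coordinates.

v -1.969 -0.473 0.869
v -1.245 -0.213 0.507
v -1.207 0.934 1.41
v -1.931 0.673 1.771
v -1.564 -0.02 0.275
v -1.526 1.127 1.177
v -1.992 0.052 0.201
v -1.954 1.199 1.104
v -2.414 -0.016 0.307
v -2.376 1.131 1.209
v -2.716 -0.208 0.563
v -2.678 0.939 1.465
v -2.818 -0.47 0.901
v -2.78 0.677 1.803
v -2.693 -0.734 1.23
v -2.655 0.413 2.133
v -2.374 -0.927 1.463
v -2.336 0.22 2.365
v -1.946 -0.999 1.536
v -1.908 0.148 2.439
v -1.524 -0.931 1.431
v -1.486 0.216 2.333
v -1.222 -0.739 1.175
v -1.184 0.408 2.077
v -1.12 -0.477 0.837
v -1.082 0.67 1.739
v -3.151 2.38 -3.859
v -2.281 2.278 -3.377
v -4.029 0.92 -2.581
v -2.45 2.562 -3.17
v -2.726 2.818 -3.067
v -3.067 3.007 -3.085
v -3.42 3.101 -3.221
v -3.733 3.085 -3.454
v -3.957 2.961 -3.749
v -4.058 2.75 -4.06
v -4.021 2.481 -4.341
v -3.852 2.198 -4.549
v -3.576 1.942 -4.651
v -3.235 1.752 -4.633
v -2.881 1.659 -4.497
v -2.569 1.675 -4.264
v -2.345 1.798 -3.97
v -2.244 2.01 -3.658
v 0.32 3.288 -3.249
v 0.976 3.987 -3.452
v 1.196 4.211 -1.975
v 0.54 3.512 -1.771
v 0.431 4.249 -3.41
v 0.651 4.472 -1.933
v -0.156 4.143 -3.307
v 0.064 4.366 -1.83
v -0.562 3.711 -3.181
v -0.342 3.934 -1.704
v -0.63 3.118 -3.081
v -0.41 3.341 -1.604
v -0.336 2.589 -3.045
v -0.116 2.813 -1.568
v 0.209 2.328 -3.087
v 0.429 2.551 -1.61
v 0.796 2.434 -3.19
v 1.016 2.657 -1.713
v 1.202 2.866 -3.316
v 1.422 3.089 -1.839
v 1.27 3.459 -3.416
v 1.49 3.682 -1.939
v -1.746 2.152 2.959
v -1.346 1.66 2.715
v -1.073 1.336 3.817
v -1.474 1.828 4.061
v -1.147 1.916 2.741
v -0.874 1.592 3.843
v -1.085 2.226 2.818
v -0.813 1.902 3.919
v -1.175 2.52 2.926
v -0.903 2.196 4.028
v -1.396 2.729 3.042
v -1.123 2.405 4.144
v -1.697 2.806 3.139
v -1.424 2.482 4.241
v -2.009 2.733 3.195
v -1.736 2.409 4.297
v -2.261 2.527 3.197
v -1.989 2.203 4.299
v -2.395 2.235 3.144
v -2.123 1.911 4.246
v -2.381 1.924 3.049
v -2.108 1.6 4.151
v -2.221 1.666 2.934
v -1.948 1.342 4.035
v -1.952 1.518 2.824
v -1.68 1.194 3.925
v -1.636 1.516 2.745
v -1.364 1.192 3.846
v 2.305 2.577 1.136
v 2.918 2.695 0.885
v 2.682 1.685 1.635
v 3.295 1.803 1.384
v 3.039 2.212 1.853
v 2.806 2.763 1.545
v 2.794 1.617 0.975
v 2.561 2.168 0.667
v 3.22 2.102 0.785
v 3.372 2.47 1.329
v 2.228 1.91 1.191
v 2.38 2.278 1.735
f 2 1 5
f 2 5 3
f 3 5 6
f 3 6 4
f 5 1 7
f 5 7 6
f 6 7 8
f 6 8 4
f 7 1 9
f 7 9 8
f 8 9 10
f 8 10 4
f 9 1 11
f 9 11 10
f 10 11 12
f 10 12 4
f 11 1 13
f 11 13 12
f 12 13 14
f 12 14 4
f 13 1 15
f 13 15 14
f 14 15 16
f 14 16 4
f 15 1 17
f 15 17 16
f 16 17 18
f 16 18 4
f 17 1 19
f 17 19 18
f 18 19 20
f 18 20 4
f 19 1 21
f 19 21 20
f 20 21 22
f 20 22 4
f 21 1 23
f 21 23 22
f 22 23 24
f 22 24 4
f 23 1 25
f 23 25 24
f 24 25 26
f 24 26 4
f 25 1 2
f 25 2 26
f 26 2 3
f 26 3 4
f 28 27 30
f 28 30 29
f 30 27 31
f 30 31 29
f 31 27 32
f 31 32 29
f 32 27 33
f 32 33 29
f 33 27 34
f 33 34 29
f 34 27 35
f 34 35 29
f 35 27 36
f 35 36 29
f 36 27 37
f 36 37 29
f 37 27 38
f 37 38 29
f 38 27 39
f 38 39 29
f 39 27 40
f 39 40 29
f 40 27 41
f 40 41 29
f 41 27 42
f 41 42 29
f 42 27 43
f 42 43 29
f 43 27 44
f 43 44 29
f 44 27 28
f 44 28 29
f 46 45 49
f 46 49 47
f 47 49 50
f 47 50 48
f 49 45 51
f 49 51 50
f 50 51 52
f 50 52 48
f 51 45 53
f 51 53 52
f 52 53 54
f 52 54 48
f 53 45 55
f 53 55 54
f 54 55 56
f 54 56 48
f 55 45 57
f 55 57 56
f 56 57 58
f 56 58 48
f 57 45 59
f 57 59 58
f 58 59 60
f 58 60 48
f 59 45 61
f 59 61 60
f 60 61 62
f 60 62 48
f 61 45 63
f 61 63 62
f 62 63 64
f 62 64 48
f 63 45 65
f 63 65 64
f 64 65 66
f 64 66 48
f 65 45 46
f 65 46 66
f 66 46 47
f 66 47 48
f 68 67 71
f 68 71 69
f 69 71 72
f 69 72 70
f 71 67 73
f 71 73 72
f 72 73 74
f 72 74 70
f 73 67 75
f 73 75 74
f 74 75 76
f 74 76 70
f 75 67 77
f 75 77 76
f 76 77 78
f 76 78 70
f 77 67 79
f 77 79 78
f 78 79 80
f 78 80 70
f 79 67 81
f 79 81 80
f 80 81 82
f 80 82 70
f 81 67 83
f 81 83 82
f 82 83 84
f 82 84 70
f 83 67 85
f 83 85 84
f 84 85 86
f 84 86 70
f 85 67 87
f 85 87 86
f 86 87 88
f 86 88 70
f 87 67 89
f 87 89 88
f 88 89 90
f 88 90 70
f 89 67 91
f 89 91 90
f 90 91 92
f 90 92 70
f 91 67 93
f 91 93 92
f 92 93 94
f 92 94 70
f 93 67 68
f 93 68 94
f 94 68 69
f 94 69 70
f 95 106 100
f 95 100 96
f 95 96 102
f 95 102 105
f 95 105 106
f 96 100 104
f 100 106 99
f 106 105 97
f 105 102 101
f 102 96 103
f 98 104 99
f 98 99 97
f 98 97 101
f 98 101 103
f 98 103 104
f 99 104 100
f 97 99 106
f 101 97 105
f 103 101 102
f 104 103 96



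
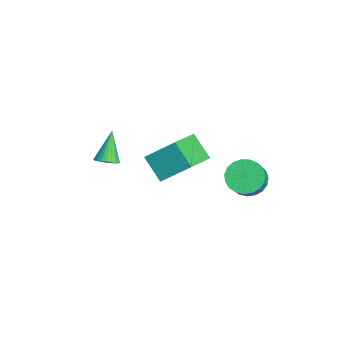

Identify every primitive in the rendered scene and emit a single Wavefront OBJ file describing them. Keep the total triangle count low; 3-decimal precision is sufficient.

v -0.104 -3.04 0.009
v 0.305 -3.086 0.311
v -0.896 -2.72 1.131
v 0.314 -2.894 0.262
v 0.259 -2.723 0.175
v 0.15 -2.601 0.063
v 0.001 -2.546 -0.058
v -0.163 -2.566 -0.168
v -0.319 -2.658 -0.252
v -0.441 -2.809 -0.295
v -0.513 -2.994 -0.292
v -0.522 -3.187 -0.244
v -0.467 -3.358 -0.157
v -0.358 -3.48 -0.044
v -0.209 -3.535 0.076
v -0.045 -3.515 0.187
v 0.111 -3.423 0.27
v 0.233 -3.272 0.314
v 0.998 2.281 -0.779
v 1.546 2.757 -1.064
v 2.209 2.496 -0.226
v 1.662 2.019 0.059
v 1.379 2.956 -0.869
v 2.042 2.694 -0.032
v 1.146 3.037 -0.659
v 1.809 2.776 0.179
v 0.887 2.988 -0.47
v 1.55 2.727 0.368
v 0.648 2.817 -0.334
v 1.311 2.555 0.504
v 0.469 2.553 -0.275
v 1.132 2.291 0.563
v 0.382 2.241 -0.303
v 1.045 1.98 0.535
v 0.401 1.937 -0.413
v 1.065 1.675 0.424
v 0.524 1.692 -0.587
v 1.187 1.431 0.251
v 0.729 1.549 -0.794
v 1.392 1.287 0.044
v 0.98 1.533 -0.998
v 1.643 1.271 -0.161
v 1.235 1.645 -1.164
v 1.898 1.384 -0.327
v 1.448 1.868 -1.264
v 2.112 1.606 -0.427
v 1.584 2.162 -1.28
v 2.248 1.9 -0.442
v 1.619 2.477 -1.209
v 2.282 2.215 -0.371
v -3.984 -0.319 -3.196
v -2.788 -1.267 -2.517
v -3.664 0.877 -2.09
v -2.468 -0.071 -1.412
v -3.092 0.211 -4.028
v -1.896 -0.737 -3.35
v -2.772 1.407 -2.923
v -1.576 0.459 -2.244
f 2 1 4
f 2 4 3
f 4 1 5
f 4 5 3
f 5 1 6
f 5 6 3
f 6 1 7
f 6 7 3
f 7 1 8
f 7 8 3
f 8 1 9
f 8 9 3
f 9 1 10
f 9 10 3
f 10 1 11
f 10 11 3
f 11 1 12
f 11 12 3
f 12 1 13
f 12 13 3
f 13 1 14
f 13 14 3
f 14 1 15
f 14 15 3
f 15 1 16
f 15 16 3
f 16 1 17
f 16 17 3
f 17 1 18
f 17 18 3
f 18 1 2
f 18 2 3
f 20 19 23
f 20 23 21
f 21 23 24
f 21 24 22
f 23 19 25
f 23 25 24
f 24 25 26
f 24 26 22
f 25 19 27
f 25 27 26
f 26 27 28
f 26 28 22
f 27 19 29
f 27 29 28
f 28 29 30
f 28 30 22
f 29 19 31
f 29 31 30
f 30 31 32
f 30 32 22
f 31 19 33
f 31 33 32
f 32 33 34
f 32 34 22
f 33 19 35
f 33 35 34
f 34 35 36
f 34 36 22
f 35 19 37
f 35 37 36
f 36 37 38
f 36 38 22
f 37 19 39
f 37 39 38
f 38 39 40
f 38 40 22
f 39 19 41
f 39 41 40
f 40 41 42
f 40 42 22
f 41 19 43
f 41 43 42
f 42 43 44
f 42 44 22
f 43 19 45
f 43 45 44
f 44 45 46
f 44 46 22
f 45 19 47
f 45 47 46
f 46 47 48
f 46 48 22
f 47 19 49
f 47 49 48
f 48 49 50
f 48 50 22
f 49 19 20
f 49 20 50
f 50 20 21
f 50 21 22
f 52 54 51
f 55 52 51
f 51 54 53
f 53 55 51
f 52 58 54
f 56 52 55
f 56 58 52
f 54 58 53
f 57 55 53
f 53 58 57
f 57 56 55
f 58 56 57



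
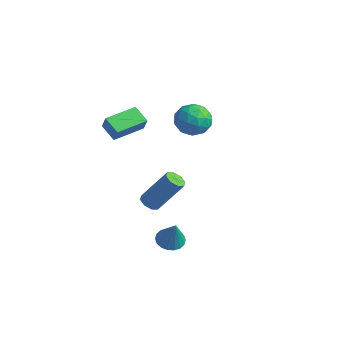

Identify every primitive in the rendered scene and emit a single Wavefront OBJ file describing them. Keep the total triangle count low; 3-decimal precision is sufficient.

v -1.374 -0.913 2.374
v -0.987 -1.011 3.079
v -1.277 0.616 2.534
v -0.89 0.518 3.239
v -0.55 -0.918 1.921
v -0.163 -1.016 2.626
v -0.453 0.611 2.081
v -0.066 0.513 2.786
v 1.755 0.286 -3.722
v 2.146 -0.19 -3.958
v 2.345 0.114 -2.398
v 2.307 0.052 -3.998
v 2.358 0.341 -3.984
v 2.29 0.619 -3.917
v 2.117 0.831 -3.812
v 1.871 0.935 -3.689
v 1.602 0.911 -3.573
v 1.364 0.763 -3.486
v 1.203 0.52 -3.446
v 1.152 0.232 -3.46
v 1.219 -0.046 -3.527
v 1.393 -0.258 -3.632
v 1.639 -0.363 -3.755
v 1.907 -0.338 -3.871
v -0.366 0.829 -2.76
v 0.086 0.59 -2.854
v 0.858 1.432 -1.274
v 0.406 1.671 -1.18
v 0.062 0.945 -3.031
v 0.834 1.788 -1.451
v -0.213 1.232 -3.05
v 0.559 2.075 -1.47
v -0.578 1.283 -2.899
v 0.195 2.126 -1.319
v -0.818 1.068 -2.666
v -0.046 1.91 -1.086
v -0.794 0.712 -2.489
v -0.022 1.555 -0.909
v -0.519 0.425 -2.47
v 0.253 1.268 -0.89
v -0.155 0.374 -2.621
v 0.618 1.217 -1.041
v -1.41 3.761 1.721
v -0.811 4.366 1.387
v -0.509 2.654 1.333
v 0.09 3.259 0.999
v -0.051 3.205 1.901
v -0.608 3.89 2.141
v -0.712 3.13 0.579
v -1.269 3.815 0.819
v -0.38 3.976 0.681
v 0.029 4.022 1.498
v -1.349 2.998 1.222
v -0.94 3.044 2.039
v -1.19 4.161 1.588
v -0.13 2.859 1.132
v -0.213 2.827 1.662
v 0.139 3.183 1.465
v -1.07 3.881 2.032
v -0.718 4.237 1.835
v -0.271 3.554 2.137
v -0.602 2.783 0.885
v -0.25 3.139 0.688
v -1.459 3.837 1.255
v -1.107 4.193 1.058
v -1.049 3.466 0.583
v -0.584 4.287 0.977
v -0.054 3.636 0.749
v -0.526 3.561 0.502
v -0.853 3.963 0.643
v -0.344 4.315 1.457
v 0.186 3.663 1.229
v 0.103 3.632 1.759
v -0.224 4.034 1.9
v -0.09 4.085 1.042
v -1.506 3.357 1.491
v -0.976 2.705 1.263
v -1.096 2.986 0.82
v -1.423 3.388 0.961
v -1.266 3.384 1.971
v -0.736 2.733 1.743
v -0.467 3.057 2.077
v -0.794 3.459 2.218
v -1.23 2.935 1.678
f 2 4 1
f 5 2 1
f 1 4 3
f 3 5 1
f 2 8 4
f 6 2 5
f 6 8 2
f 4 8 3
f 7 5 3
f 3 8 7
f 7 6 5
f 8 6 7
f 10 9 12
f 10 12 11
f 12 9 13
f 12 13 11
f 13 9 14
f 13 14 11
f 14 9 15
f 14 15 11
f 15 9 16
f 15 16 11
f 16 9 17
f 16 17 11
f 17 9 18
f 17 18 11
f 18 9 19
f 18 19 11
f 19 9 20
f 19 20 11
f 20 9 21
f 20 21 11
f 21 9 22
f 21 22 11
f 22 9 23
f 22 23 11
f 23 9 24
f 23 24 11
f 24 9 10
f 24 10 11
f 26 25 29
f 26 29 27
f 27 29 30
f 27 30 28
f 29 25 31
f 29 31 30
f 30 31 32
f 30 32 28
f 31 25 33
f 31 33 32
f 32 33 34
f 32 34 28
f 33 25 35
f 33 35 34
f 34 35 36
f 34 36 28
f 35 25 37
f 35 37 36
f 36 37 38
f 36 38 28
f 37 25 39
f 37 39 38
f 38 39 40
f 38 40 28
f 39 25 41
f 39 41 40
f 40 41 42
f 40 42 28
f 41 25 26
f 41 26 42
f 42 26 27
f 42 27 28
f 43 80 59
f 80 54 83
f 59 83 48
f 80 83 59
f 43 59 55
f 59 48 60
f 55 60 44
f 59 60 55
f 43 55 64
f 55 44 65
f 64 65 50
f 55 65 64
f 43 64 76
f 64 50 79
f 76 79 53
f 64 79 76
f 43 76 80
f 76 53 84
f 80 84 54
f 76 84 80
f 44 60 71
f 60 48 74
f 71 74 52
f 60 74 71
f 48 83 61
f 83 54 82
f 61 82 47
f 83 82 61
f 54 84 81
f 84 53 77
f 81 77 45
f 84 77 81
f 53 79 78
f 79 50 66
f 78 66 49
f 79 66 78
f 50 65 70
f 65 44 67
f 70 67 51
f 65 67 70
f 46 72 58
f 72 52 73
f 58 73 47
f 72 73 58
f 46 58 56
f 58 47 57
f 56 57 45
f 58 57 56
f 46 56 63
f 56 45 62
f 63 62 49
f 56 62 63
f 46 63 68
f 63 49 69
f 68 69 51
f 63 69 68
f 46 68 72
f 68 51 75
f 72 75 52
f 68 75 72
f 47 73 61
f 73 52 74
f 61 74 48
f 73 74 61
f 45 57 81
f 57 47 82
f 81 82 54
f 57 82 81
f 49 62 78
f 62 45 77
f 78 77 53
f 62 77 78
f 51 69 70
f 69 49 66
f 70 66 50
f 69 66 70
f 52 75 71
f 75 51 67
f 71 67 44
f 75 67 71



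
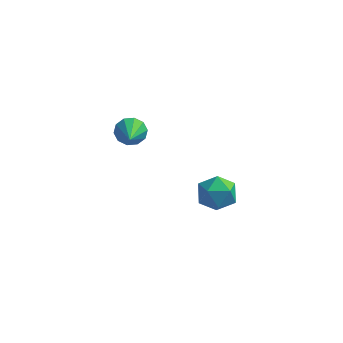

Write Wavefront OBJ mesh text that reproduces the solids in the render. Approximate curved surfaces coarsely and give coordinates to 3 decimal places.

v 1.825 2.536 -4.728
v 2.531 1.634 -4.309
v 0.389 1.986 -3.491
v 1.095 1.084 -3.072
v 1.379 2.245 -2.828
v 2.266 2.585 -3.592
v 0.654 1.035 -4.208
v 1.541 1.375 -4.972
v 1.807 0.707 -3.987
v 2.256 1.455 -3.134
v 0.664 2.165 -4.666
v 1.113 2.913 -3.813
v -2.579 -0.56 2.897
v -1.799 -0.584 2.514
v -2.201 -2.08 3.763
v -1.749 -0.31 2.973
v -2.017 -0.131 3.404
v -2.499 -0.116 3.642
v -3.012 -0.271 3.595
v -3.36 -0.535 3.281
v -3.409 -0.81 2.821
v -3.142 -0.988 2.39
v -2.659 -1.003 2.153
v -2.146 -0.849 2.2
f 1 12 6
f 1 6 2
f 1 2 8
f 1 8 11
f 1 11 12
f 2 6 10
f 6 12 5
f 12 11 3
f 11 8 7
f 8 2 9
f 4 10 5
f 4 5 3
f 4 3 7
f 4 7 9
f 4 9 10
f 5 10 6
f 3 5 12
f 7 3 11
f 9 7 8
f 10 9 2
f 14 13 16
f 14 16 15
f 16 13 17
f 16 17 15
f 17 13 18
f 17 18 15
f 18 13 19
f 18 19 15
f 19 13 20
f 19 20 15
f 20 13 21
f 20 21 15
f 21 13 22
f 21 22 15
f 22 13 23
f 22 23 15
f 23 13 24
f 23 24 15
f 24 13 14
f 24 14 15

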